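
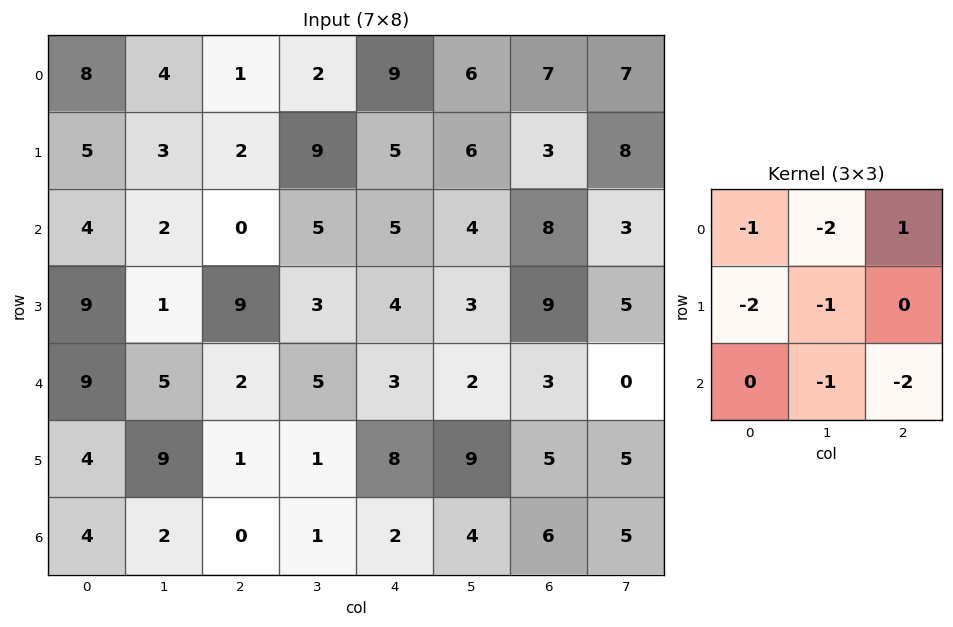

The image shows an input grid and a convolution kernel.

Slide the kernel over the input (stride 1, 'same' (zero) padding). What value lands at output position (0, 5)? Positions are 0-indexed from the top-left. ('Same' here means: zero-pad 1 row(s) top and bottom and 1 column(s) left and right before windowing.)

-36

The receptive field on the zero-padded input at this output position is [0 0 0 / 9 6 7 / 5 6 3]. Elementwise product with the kernel and sum: 0·-1 + 0·-2 + 0·1 + 9·-2 + 6·-1 + 6·-1 + 3·-2.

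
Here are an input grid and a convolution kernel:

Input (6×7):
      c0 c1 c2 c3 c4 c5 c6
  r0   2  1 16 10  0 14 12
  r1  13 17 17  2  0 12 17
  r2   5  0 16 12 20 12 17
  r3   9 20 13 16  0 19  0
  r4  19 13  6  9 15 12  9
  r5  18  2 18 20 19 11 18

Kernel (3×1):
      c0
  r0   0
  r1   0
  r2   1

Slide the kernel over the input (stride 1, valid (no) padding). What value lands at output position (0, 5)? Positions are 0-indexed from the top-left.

12

The receptive field on the input at this output position is [14 / 12 / 12]. Elementwise product with the kernel and sum: 12·1.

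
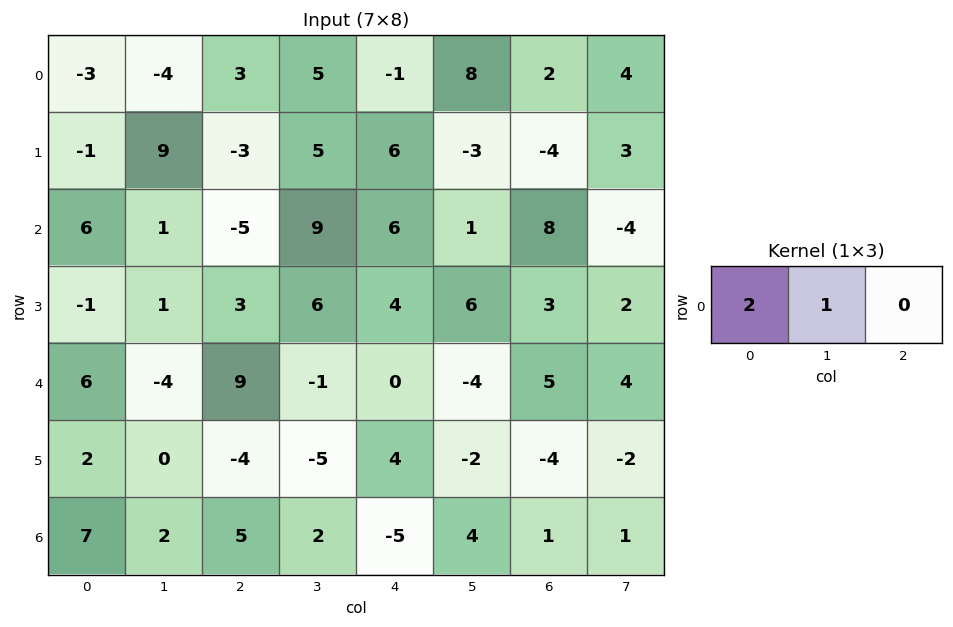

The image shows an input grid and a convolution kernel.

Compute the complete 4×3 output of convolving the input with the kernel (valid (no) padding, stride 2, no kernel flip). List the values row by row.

-10 11 6
13 -1 13
8 17 -4
16 12 -6

Output[0,0]: The receptive field on the input at this output position is [-3 -4 3]. Elementwise product with the kernel and sum: -3·2 + -4·1.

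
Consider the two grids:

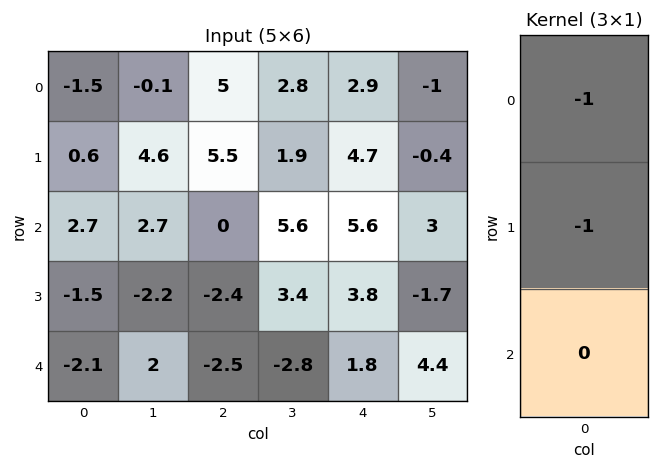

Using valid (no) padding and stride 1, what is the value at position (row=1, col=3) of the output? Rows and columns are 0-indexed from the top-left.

-7.5

The receptive field on the input at this output position is [1.9 / 5.6 / 3.4]. Elementwise product with the kernel and sum: 1.9·-1 + 5.6·-1.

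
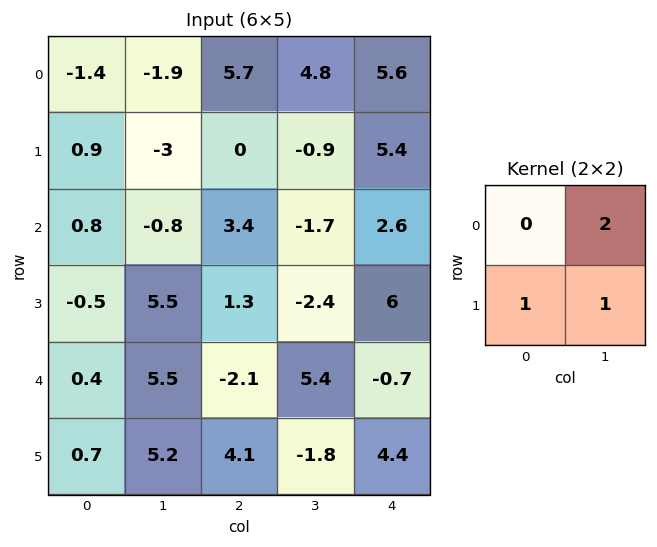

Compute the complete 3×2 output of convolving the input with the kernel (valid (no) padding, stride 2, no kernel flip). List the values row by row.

-5.9 8.7
3.4 -4.5
16.9 13.1

Output[0,0]: The receptive field on the input at this output position is [-1.4 -1.9 / 0.9 -3]. Elementwise product with the kernel and sum: -1.9·2 + 0.9·1 + -3·1.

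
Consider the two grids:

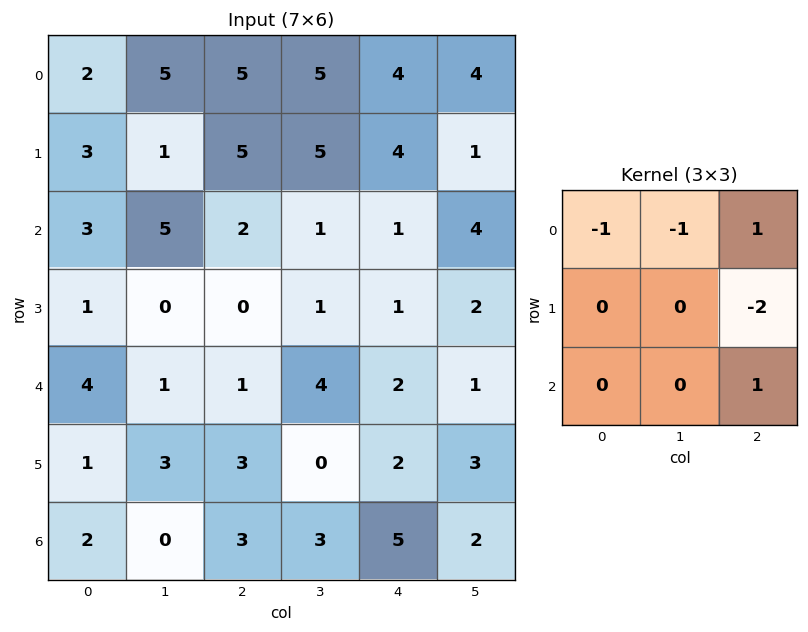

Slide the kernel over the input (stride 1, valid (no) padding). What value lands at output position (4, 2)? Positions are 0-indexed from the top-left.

-2

The receptive field on the input at this output position is [1 4 2 / 3 0 2 / 3 3 5]. Elementwise product with the kernel and sum: 1·-1 + 4·-1 + 2·1 + 2·-2 + 5·1.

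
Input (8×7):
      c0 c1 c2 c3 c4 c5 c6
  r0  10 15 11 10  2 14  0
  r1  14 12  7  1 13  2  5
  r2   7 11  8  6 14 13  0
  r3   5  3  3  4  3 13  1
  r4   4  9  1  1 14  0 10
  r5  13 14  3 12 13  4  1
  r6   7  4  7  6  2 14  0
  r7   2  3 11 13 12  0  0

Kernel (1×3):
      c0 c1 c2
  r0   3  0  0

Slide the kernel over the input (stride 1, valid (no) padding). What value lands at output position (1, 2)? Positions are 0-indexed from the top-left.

21

The receptive field on the input at this output position is [7 1 13]. Elementwise product with the kernel and sum: 7·3.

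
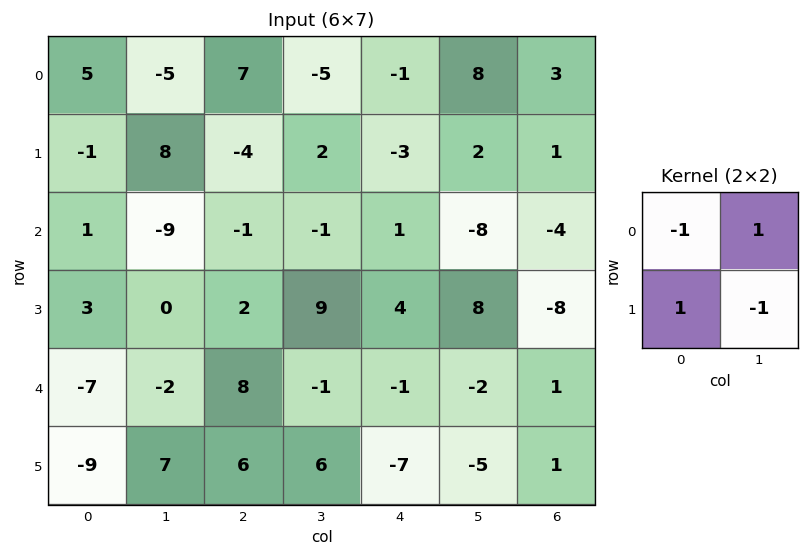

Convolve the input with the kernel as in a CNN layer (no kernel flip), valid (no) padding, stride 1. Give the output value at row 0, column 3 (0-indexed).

The receptive field on the input at this output position is [-5 -1 / 2 -3]. Elementwise product with the kernel and sum: -5·-1 + -1·1 + 2·1 + -3·-1.

9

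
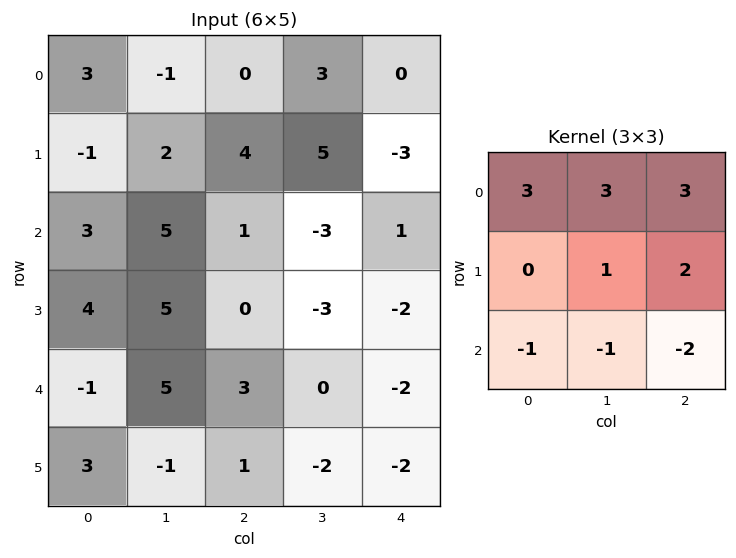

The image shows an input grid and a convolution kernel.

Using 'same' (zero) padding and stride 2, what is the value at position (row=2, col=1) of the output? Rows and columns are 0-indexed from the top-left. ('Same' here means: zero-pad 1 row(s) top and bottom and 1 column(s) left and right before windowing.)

13

The receptive field on the zero-padded input at this output position is [5 0 -3 / 5 3 0 / -1 1 -2]. Elementwise product with the kernel and sum: 5·3 + 0·3 + -3·3 + 3·1 + 0·2 + -1·-1 + 1·-1 + -2·-2.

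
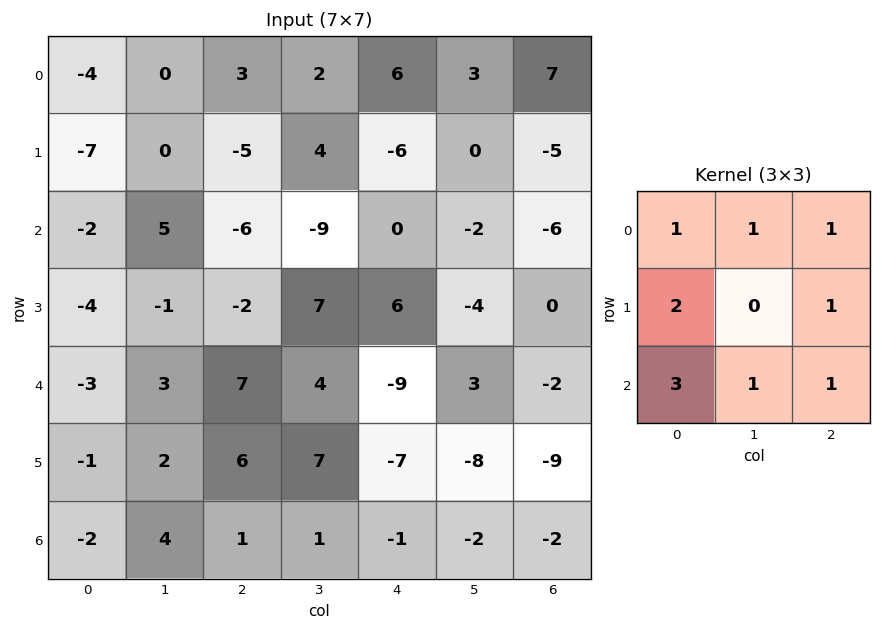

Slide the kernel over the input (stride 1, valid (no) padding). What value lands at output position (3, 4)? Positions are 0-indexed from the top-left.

-56

The receptive field on the input at this output position is [6 -4 0 / -9 3 -2 / -7 -8 -9]. Elementwise product with the kernel and sum: 6·1 + -4·1 + 0·1 + -9·2 + -2·1 + -7·3 + -8·1 + -9·1.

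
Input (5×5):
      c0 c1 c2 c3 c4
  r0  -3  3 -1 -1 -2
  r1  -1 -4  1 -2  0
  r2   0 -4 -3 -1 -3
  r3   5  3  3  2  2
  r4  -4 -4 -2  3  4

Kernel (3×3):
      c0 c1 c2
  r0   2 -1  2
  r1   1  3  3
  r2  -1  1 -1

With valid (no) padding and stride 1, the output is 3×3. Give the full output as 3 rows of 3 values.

-22 0 -5
-22 -31 -14
23 10 5

Output[0,0]: The receptive field on the input at this output position is [-3 3 -1 / -1 -4 1 / 0 -4 -3]. Elementwise product with the kernel and sum: -3·2 + 3·-1 + -1·2 + -1·1 + -4·3 + 1·3 + 0·-1 + -4·1 + -3·-1.
Output[0,1]: The receptive field on the input at this output position is [3 -1 -1 / -4 1 -2 / -4 -3 -1]. Elementwise product with the kernel and sum: 3·2 + -1·-1 + -1·2 + -4·1 + 1·3 + -2·3 + -4·-1 + -3·1 + -1·-1.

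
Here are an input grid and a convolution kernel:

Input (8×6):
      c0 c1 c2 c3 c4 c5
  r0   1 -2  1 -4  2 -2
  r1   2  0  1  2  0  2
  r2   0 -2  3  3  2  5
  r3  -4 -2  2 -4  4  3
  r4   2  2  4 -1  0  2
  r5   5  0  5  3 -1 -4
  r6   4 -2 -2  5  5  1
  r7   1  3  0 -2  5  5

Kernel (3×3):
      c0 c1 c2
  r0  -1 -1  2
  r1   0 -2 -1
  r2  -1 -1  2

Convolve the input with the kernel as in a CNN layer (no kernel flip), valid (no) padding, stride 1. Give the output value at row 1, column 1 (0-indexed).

The receptive field on the input at this output position is [0 1 2 / -2 3 3 / -2 2 -4]. Elementwise product with the kernel and sum: 0·-1 + 1·-1 + 2·2 + 3·-2 + 3·-1 + -2·-1 + 2·-1 + -4·2.

-14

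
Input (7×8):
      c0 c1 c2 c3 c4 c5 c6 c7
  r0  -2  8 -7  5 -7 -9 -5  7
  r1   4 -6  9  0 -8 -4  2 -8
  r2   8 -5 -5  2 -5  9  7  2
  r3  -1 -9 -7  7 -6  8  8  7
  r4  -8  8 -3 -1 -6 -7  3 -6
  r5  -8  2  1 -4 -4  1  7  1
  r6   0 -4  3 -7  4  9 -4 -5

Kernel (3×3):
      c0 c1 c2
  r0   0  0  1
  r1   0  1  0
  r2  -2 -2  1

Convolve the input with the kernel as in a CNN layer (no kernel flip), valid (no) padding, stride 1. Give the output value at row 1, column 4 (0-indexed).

The receptive field on the input at this output position is [-8 -4 2 / -5 9 7 / -6 8 8]. Elementwise product with the kernel and sum: 2·1 + 9·1 + -6·-2 + 8·-2 + 8·1.

15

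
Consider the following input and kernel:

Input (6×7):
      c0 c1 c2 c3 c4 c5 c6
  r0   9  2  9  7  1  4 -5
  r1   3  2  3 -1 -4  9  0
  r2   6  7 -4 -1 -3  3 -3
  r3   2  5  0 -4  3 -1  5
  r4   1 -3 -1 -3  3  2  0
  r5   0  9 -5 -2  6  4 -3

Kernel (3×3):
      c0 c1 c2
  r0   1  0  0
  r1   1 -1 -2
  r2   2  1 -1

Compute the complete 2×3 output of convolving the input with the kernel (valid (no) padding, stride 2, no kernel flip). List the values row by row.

Output[0,0]: The receptive field on the input at this output position is [9 2 9 / 3 2 3 / 6 7 -4]. Elementwise product with the kernel and sum: 9·1 + 3·1 + 2·-1 + 3·-2 + 6·2 + 7·1 + -4·-1.

27 15 -12
3 -14 -1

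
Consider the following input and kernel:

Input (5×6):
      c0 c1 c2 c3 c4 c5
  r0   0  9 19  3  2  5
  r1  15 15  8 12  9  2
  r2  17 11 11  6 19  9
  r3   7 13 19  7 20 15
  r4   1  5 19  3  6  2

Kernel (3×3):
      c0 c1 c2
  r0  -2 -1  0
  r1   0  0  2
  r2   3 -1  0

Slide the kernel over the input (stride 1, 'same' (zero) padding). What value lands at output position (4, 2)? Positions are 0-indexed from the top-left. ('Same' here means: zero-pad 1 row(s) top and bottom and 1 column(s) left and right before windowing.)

The receptive field on the zero-padded input at this output position is [13 19 7 / 5 19 3 / 0 0 0]. Elementwise product with the kernel and sum: 13·-2 + 19·-1 + 3·2 + 0·3 + 0·-1.

-39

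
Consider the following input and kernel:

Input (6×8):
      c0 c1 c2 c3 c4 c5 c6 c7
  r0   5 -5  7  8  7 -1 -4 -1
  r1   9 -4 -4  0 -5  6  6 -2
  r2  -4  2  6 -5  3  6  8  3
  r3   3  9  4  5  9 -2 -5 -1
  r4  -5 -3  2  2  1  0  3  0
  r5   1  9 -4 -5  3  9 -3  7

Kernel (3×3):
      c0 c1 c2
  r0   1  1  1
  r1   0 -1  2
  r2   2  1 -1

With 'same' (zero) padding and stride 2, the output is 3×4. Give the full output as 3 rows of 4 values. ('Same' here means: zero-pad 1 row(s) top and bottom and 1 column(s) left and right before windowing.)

-2 -3 -20 22
7 -7 31 0
3 39 -5 -3

Output[0,0]: The receptive field on the zero-padded input at this output position is [0 0 0 / 0 5 -5 / 0 9 -4]. Elementwise product with the kernel and sum: 0·1 + 0·1 + 0·1 + 5·-1 + -5·2 + 0·2 + 9·1 + -4·-1.
Output[0,1]: The receptive field on the zero-padded input at this output position is [0 0 0 / -5 7 8 / -4 -4 0]. Elementwise product with the kernel and sum: 0·1 + 0·1 + 0·1 + 7·-1 + 8·2 + -4·2 + -4·1 + 0·-1.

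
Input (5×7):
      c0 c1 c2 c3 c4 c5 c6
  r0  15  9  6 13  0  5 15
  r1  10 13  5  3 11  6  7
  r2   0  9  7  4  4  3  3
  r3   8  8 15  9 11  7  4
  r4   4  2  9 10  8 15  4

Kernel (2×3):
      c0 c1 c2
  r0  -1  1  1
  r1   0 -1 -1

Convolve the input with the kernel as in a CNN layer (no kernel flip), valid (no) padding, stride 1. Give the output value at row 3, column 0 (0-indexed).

4

The receptive field on the input at this output position is [8 8 15 / 4 2 9]. Elementwise product with the kernel and sum: 8·-1 + 8·1 + 15·1 + 2·-1 + 9·-1.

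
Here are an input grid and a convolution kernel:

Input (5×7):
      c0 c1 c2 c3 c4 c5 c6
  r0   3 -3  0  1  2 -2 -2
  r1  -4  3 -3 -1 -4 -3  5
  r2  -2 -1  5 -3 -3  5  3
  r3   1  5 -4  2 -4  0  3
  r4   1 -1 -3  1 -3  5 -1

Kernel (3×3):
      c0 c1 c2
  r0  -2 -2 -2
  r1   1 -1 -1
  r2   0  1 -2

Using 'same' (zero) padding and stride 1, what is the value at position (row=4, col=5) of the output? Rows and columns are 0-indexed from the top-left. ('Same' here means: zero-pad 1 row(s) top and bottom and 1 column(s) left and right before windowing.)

-5

The receptive field on the zero-padded input at this output position is [-4 0 3 / -3 5 -1 / 0 0 0]. Elementwise product with the kernel and sum: -4·-2 + 0·-2 + 3·-2 + -3·1 + 5·-1 + -1·-1 + 0·1 + 0·-2.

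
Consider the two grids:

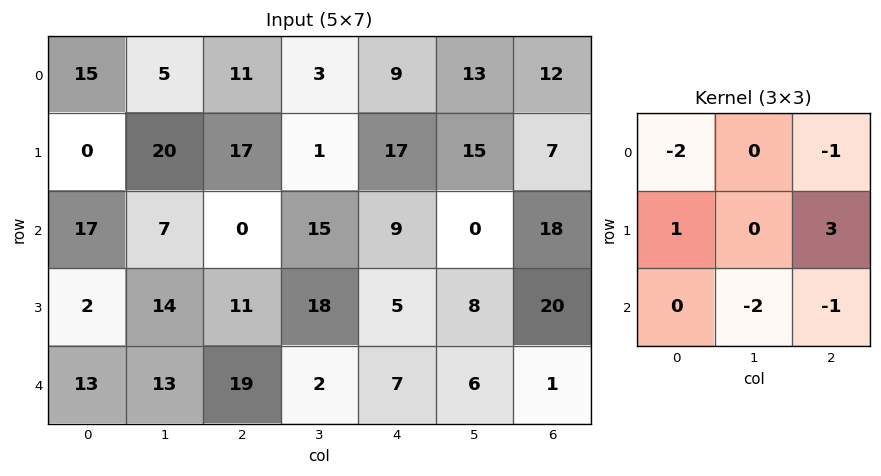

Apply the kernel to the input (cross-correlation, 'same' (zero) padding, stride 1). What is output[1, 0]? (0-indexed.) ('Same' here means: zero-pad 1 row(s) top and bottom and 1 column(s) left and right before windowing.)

The receptive field on the zero-padded input at this output position is [0 15 5 / 0 0 20 / 0 17 7]. Elementwise product with the kernel and sum: 0·-2 + 5·-1 + 0·1 + 20·3 + 17·-2 + 7·-1.

14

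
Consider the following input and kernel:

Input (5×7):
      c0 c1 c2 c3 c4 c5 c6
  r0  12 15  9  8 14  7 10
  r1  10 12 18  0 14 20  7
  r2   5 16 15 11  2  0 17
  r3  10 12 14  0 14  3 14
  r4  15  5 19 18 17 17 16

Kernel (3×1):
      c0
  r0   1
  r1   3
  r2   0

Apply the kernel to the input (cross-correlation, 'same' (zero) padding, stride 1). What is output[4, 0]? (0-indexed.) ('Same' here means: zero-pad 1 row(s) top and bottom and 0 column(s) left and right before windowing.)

55

The receptive field on the zero-padded input at this output position is [10 / 15 / 0]. Elementwise product with the kernel and sum: 10·1 + 15·3.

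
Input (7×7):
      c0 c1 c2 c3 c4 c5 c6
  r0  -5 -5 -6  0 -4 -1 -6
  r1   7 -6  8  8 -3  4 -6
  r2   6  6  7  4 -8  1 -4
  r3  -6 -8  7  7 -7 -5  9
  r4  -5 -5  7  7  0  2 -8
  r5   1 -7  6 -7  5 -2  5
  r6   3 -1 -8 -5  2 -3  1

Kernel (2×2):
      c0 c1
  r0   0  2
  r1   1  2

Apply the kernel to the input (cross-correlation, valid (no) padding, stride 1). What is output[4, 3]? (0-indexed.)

3

The receptive field on the input at this output position is [7 0 / -7 5]. Elementwise product with the kernel and sum: 0·2 + -7·1 + 5·2.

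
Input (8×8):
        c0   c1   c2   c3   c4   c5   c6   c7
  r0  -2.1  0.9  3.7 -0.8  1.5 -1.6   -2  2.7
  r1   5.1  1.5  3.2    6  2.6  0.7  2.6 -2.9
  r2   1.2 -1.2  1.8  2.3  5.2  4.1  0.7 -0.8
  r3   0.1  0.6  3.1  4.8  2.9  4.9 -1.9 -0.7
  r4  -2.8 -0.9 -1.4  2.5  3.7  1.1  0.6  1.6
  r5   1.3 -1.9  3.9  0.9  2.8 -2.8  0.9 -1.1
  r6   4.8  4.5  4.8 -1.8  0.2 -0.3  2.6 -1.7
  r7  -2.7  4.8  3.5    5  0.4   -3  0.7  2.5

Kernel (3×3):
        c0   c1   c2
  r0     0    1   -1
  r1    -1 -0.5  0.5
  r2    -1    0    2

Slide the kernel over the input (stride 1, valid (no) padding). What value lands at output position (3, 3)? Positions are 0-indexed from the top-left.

The receptive field on the input at this output position is [4.8 2.9 4.9 / 2.5 3.7 1.1 / 0.9 2.8 -2.8]. Elementwise product with the kernel and sum: 2.9·1 + 4.9·-1 + 2.5·-1 + 3.7·-0.5 + 1.1·0.5 + 0.9·-1 + -2.8·2.

-12.3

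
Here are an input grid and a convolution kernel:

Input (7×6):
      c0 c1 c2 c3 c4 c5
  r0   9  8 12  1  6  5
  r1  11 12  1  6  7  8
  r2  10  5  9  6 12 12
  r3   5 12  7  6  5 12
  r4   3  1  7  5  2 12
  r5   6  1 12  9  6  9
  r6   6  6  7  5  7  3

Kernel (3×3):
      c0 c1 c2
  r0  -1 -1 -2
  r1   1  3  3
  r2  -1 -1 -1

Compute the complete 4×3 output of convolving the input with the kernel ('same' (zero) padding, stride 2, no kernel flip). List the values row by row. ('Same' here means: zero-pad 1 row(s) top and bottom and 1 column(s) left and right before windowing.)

28 28 13
-7 0 26
-24 -16 -12
28 11 2

Output[0,0]: The receptive field on the zero-padded input at this output position is [0 0 0 / 0 9 8 / 0 11 12]. Elementwise product with the kernel and sum: 0·-1 + 0·-1 + 0·-2 + 0·1 + 9·3 + 8·3 + 0·-1 + 11·-1 + 12·-1.
Output[0,1]: The receptive field on the zero-padded input at this output position is [0 0 0 / 8 12 1 / 12 1 6]. Elementwise product with the kernel and sum: 0·-1 + 0·-1 + 0·-2 + 8·1 + 12·3 + 1·3 + 12·-1 + 1·-1 + 6·-1.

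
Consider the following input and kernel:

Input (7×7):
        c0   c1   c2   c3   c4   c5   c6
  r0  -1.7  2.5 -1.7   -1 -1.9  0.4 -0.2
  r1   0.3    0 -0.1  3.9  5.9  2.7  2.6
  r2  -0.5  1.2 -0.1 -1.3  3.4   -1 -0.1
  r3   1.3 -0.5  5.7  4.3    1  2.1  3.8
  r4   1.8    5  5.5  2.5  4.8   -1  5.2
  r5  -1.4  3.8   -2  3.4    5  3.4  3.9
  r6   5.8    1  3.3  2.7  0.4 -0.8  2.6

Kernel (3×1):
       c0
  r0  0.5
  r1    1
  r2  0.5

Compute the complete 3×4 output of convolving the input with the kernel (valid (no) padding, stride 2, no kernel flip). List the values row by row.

-0.8 -1 6.65 2.45
1.95 8.4 5.1 6.35
2.4 2.4 7.6 7.8

Output[0,0]: The receptive field on the input at this output position is [-1.7 / 0.3 / -0.5]. Elementwise product with the kernel and sum: -1.7·0.5 + 0.3·1 + -0.5·0.5.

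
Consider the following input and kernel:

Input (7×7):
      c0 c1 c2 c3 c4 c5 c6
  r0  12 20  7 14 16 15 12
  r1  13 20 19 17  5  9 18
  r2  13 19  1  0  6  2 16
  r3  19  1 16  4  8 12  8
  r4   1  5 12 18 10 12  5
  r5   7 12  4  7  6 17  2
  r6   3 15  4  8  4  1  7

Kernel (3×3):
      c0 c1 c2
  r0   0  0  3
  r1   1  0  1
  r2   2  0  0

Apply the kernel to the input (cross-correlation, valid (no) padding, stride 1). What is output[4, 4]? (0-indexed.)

31

The receptive field on the input at this output position is [10 12 5 / 6 17 2 / 4 1 7]. Elementwise product with the kernel and sum: 5·3 + 6·1 + 2·1 + 4·2.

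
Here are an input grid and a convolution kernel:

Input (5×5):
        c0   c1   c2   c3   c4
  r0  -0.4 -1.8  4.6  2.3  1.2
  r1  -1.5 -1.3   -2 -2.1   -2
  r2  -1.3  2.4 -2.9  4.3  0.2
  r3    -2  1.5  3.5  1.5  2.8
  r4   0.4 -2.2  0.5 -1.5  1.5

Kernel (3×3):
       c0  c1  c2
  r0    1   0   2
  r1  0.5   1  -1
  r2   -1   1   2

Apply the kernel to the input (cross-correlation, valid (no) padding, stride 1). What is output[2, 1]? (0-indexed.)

The receptive field on the input at this output position is [2.4 -2.9 4.3 / 1.5 3.5 1.5 / -2.2 0.5 -1.5]. Elementwise product with the kernel and sum: 2.4·1 + 4.3·2 + 1.5·0.5 + 3.5·1 + 1.5·-1 + -2.2·-1 + 0.5·1 + -1.5·2.

13.45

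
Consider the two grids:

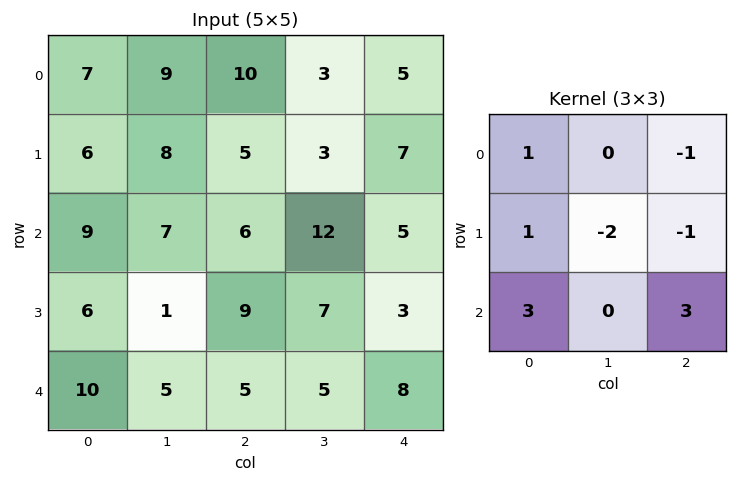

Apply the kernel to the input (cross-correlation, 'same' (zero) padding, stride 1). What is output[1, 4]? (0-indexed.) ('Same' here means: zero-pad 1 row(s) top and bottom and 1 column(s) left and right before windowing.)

28

The receptive field on the zero-padded input at this output position is [3 5 0 / 3 7 0 / 12 5 0]. Elementwise product with the kernel and sum: 3·1 + 0·-1 + 3·1 + 7·-2 + 0·-1 + 12·3 + 0·3.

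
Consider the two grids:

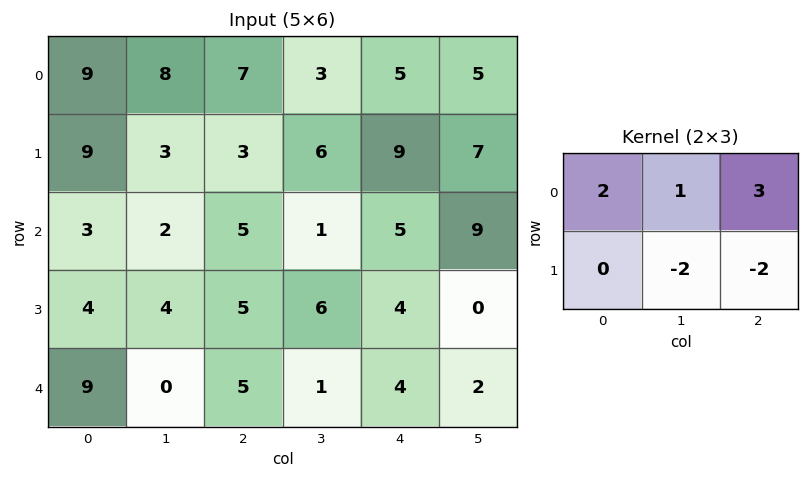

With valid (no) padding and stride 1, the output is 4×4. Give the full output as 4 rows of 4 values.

35 14 2 -6
16 15 27 14
5 -10 6 26
17 19 18 4

Output[0,0]: The receptive field on the input at this output position is [9 8 7 / 9 3 3]. Elementwise product with the kernel and sum: 9·2 + 8·1 + 7·3 + 3·-2 + 3·-2.
Output[0,1]: The receptive field on the input at this output position is [8 7 3 / 3 3 6]. Elementwise product with the kernel and sum: 8·2 + 7·1 + 3·3 + 3·-2 + 6·-2.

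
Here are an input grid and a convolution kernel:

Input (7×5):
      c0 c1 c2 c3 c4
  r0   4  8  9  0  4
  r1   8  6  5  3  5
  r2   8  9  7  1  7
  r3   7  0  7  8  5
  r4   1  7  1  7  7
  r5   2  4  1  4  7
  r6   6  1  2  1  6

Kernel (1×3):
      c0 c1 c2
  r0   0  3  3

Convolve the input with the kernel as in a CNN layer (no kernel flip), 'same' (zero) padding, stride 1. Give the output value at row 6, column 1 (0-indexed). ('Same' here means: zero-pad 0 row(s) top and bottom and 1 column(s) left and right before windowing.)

The receptive field on the zero-padded input at this output position is [6 1 2]. Elementwise product with the kernel and sum: 1·3 + 2·3.

9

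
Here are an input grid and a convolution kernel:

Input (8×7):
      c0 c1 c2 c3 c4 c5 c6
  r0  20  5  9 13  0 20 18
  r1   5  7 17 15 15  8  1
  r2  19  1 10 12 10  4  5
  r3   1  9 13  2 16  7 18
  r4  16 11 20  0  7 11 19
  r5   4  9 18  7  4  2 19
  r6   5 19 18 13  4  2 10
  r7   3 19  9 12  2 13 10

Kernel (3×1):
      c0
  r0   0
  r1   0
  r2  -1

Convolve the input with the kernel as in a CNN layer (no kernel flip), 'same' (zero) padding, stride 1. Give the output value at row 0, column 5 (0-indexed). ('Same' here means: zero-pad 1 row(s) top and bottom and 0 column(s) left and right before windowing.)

-8

The receptive field on the zero-padded input at this output position is [0 / 20 / 8]. Elementwise product with the kernel and sum: 8·-1.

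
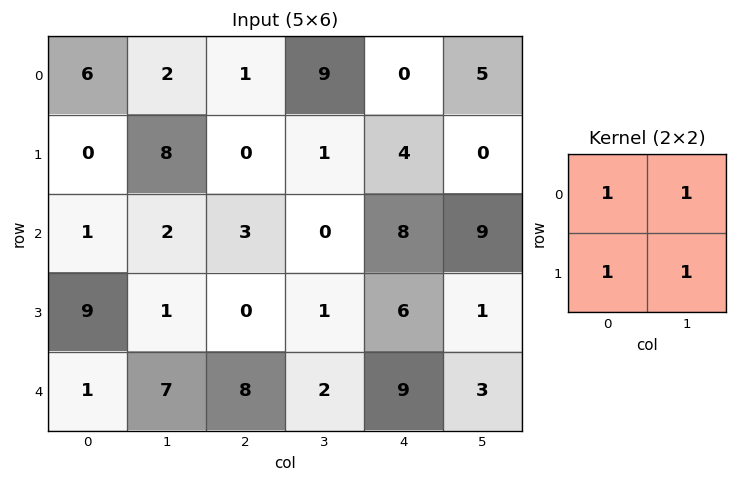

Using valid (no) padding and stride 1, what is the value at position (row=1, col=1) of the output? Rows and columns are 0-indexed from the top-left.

The receptive field on the input at this output position is [8 0 / 2 3]. Elementwise product with the kernel and sum: 8·1 + 0·1 + 2·1 + 3·1.

13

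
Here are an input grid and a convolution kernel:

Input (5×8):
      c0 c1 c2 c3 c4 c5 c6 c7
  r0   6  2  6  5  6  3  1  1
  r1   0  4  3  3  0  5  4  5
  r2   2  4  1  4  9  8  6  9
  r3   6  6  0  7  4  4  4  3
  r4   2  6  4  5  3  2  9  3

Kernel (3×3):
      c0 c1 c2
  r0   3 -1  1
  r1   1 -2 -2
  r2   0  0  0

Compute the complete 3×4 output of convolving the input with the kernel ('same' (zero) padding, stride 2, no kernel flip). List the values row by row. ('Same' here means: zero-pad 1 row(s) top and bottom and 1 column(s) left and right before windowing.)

-16 -20 -13 -1
-8 6 -16 -6
-16 13 16 -11

Output[0,0]: The receptive field on the zero-padded input at this output position is [0 0 0 / 0 6 2 / 0 0 4]. Elementwise product with the kernel and sum: 0·3 + 0·-1 + 0·1 + 0·1 + 6·-2 + 2·-2.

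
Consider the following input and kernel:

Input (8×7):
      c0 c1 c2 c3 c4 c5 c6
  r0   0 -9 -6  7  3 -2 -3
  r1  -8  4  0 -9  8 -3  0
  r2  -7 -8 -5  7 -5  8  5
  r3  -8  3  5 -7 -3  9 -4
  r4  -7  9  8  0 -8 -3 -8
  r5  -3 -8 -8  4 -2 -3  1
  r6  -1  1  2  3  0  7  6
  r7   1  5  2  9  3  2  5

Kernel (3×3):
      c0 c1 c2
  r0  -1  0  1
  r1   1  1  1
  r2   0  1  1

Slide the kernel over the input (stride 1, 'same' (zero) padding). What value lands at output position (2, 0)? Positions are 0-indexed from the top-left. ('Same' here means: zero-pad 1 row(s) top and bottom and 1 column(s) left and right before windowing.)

-16

The receptive field on the zero-padded input at this output position is [0 -8 4 / 0 -7 -8 / 0 -8 3]. Elementwise product with the kernel and sum: 0·-1 + 4·1 + 0·1 + -7·1 + -8·1 + -8·1 + 3·1.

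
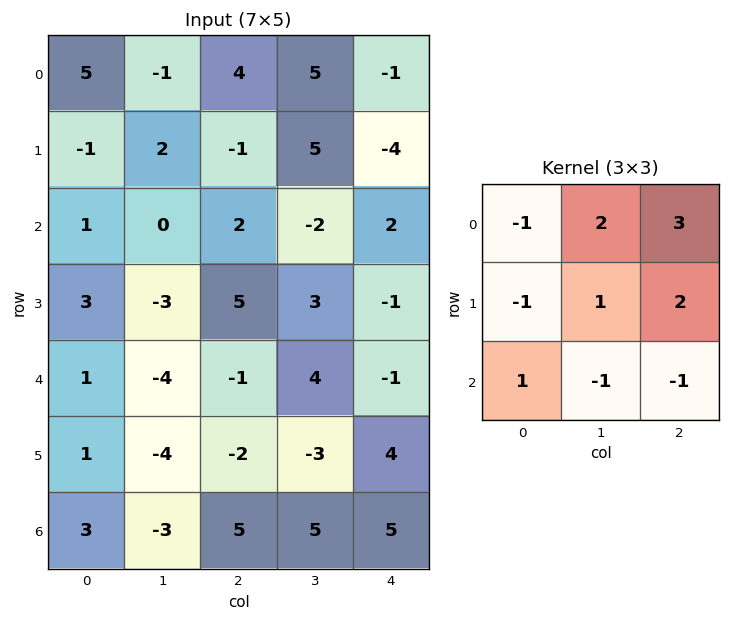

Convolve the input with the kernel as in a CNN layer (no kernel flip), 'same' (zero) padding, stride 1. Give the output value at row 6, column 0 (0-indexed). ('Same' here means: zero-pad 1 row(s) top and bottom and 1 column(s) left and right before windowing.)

The receptive field on the zero-padded input at this output position is [0 1 -4 / 0 3 -3 / 0 0 0]. Elementwise product with the kernel and sum: 0·-1 + 1·2 + -4·3 + 0·-1 + 3·1 + -3·2 + 0·1 + 0·-1 + 0·-1.

-13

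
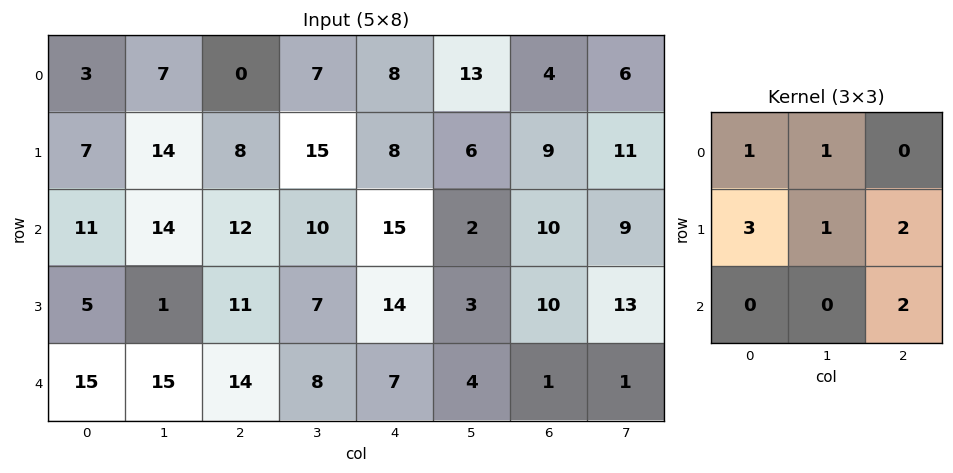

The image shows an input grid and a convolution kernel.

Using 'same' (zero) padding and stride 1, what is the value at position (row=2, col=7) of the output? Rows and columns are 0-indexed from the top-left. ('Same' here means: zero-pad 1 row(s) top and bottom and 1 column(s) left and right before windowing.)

The receptive field on the zero-padded input at this output position is [9 11 0 / 10 9 0 / 10 13 0]. Elementwise product with the kernel and sum: 9·1 + 11·1 + 10·3 + 9·1 + 0·2 + 0·2.

59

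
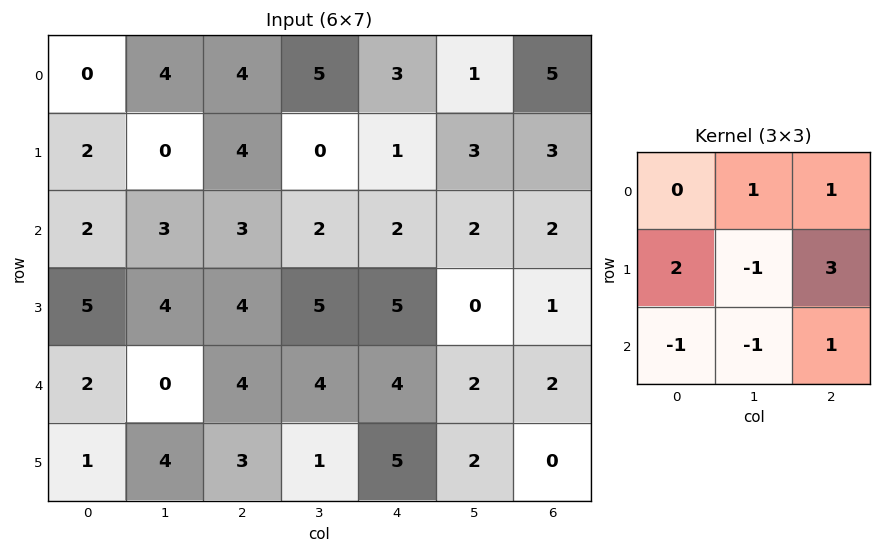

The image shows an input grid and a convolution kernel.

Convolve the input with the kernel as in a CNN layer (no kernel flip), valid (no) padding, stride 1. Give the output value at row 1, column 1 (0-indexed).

The receptive field on the input at this output position is [0 4 0 / 3 3 2 / 4 4 5]. Elementwise product with the kernel and sum: 4·1 + 0·1 + 3·2 + 3·-1 + 2·3 + 4·-1 + 4·-1 + 5·1.

10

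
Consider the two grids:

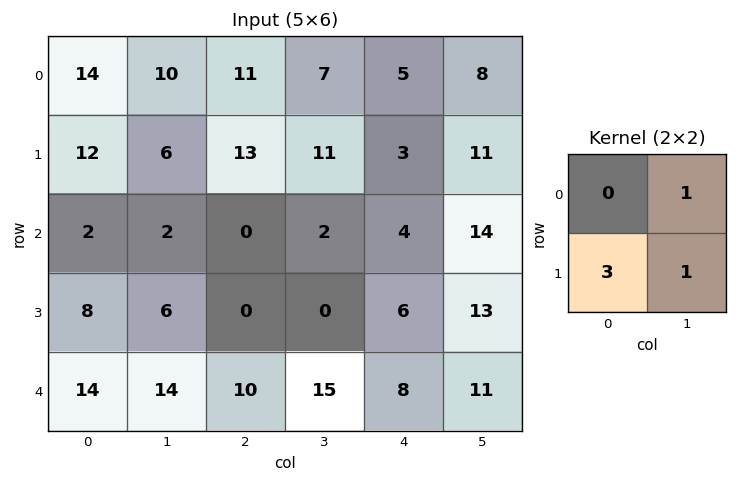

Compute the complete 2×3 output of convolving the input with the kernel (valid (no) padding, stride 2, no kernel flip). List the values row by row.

52 57 28
32 2 45

Output[0,0]: The receptive field on the input at this output position is [14 10 / 12 6]. Elementwise product with the kernel and sum: 10·1 + 12·3 + 6·1.
Output[0,1]: The receptive field on the input at this output position is [11 7 / 13 11]. Elementwise product with the kernel and sum: 7·1 + 13·3 + 11·1.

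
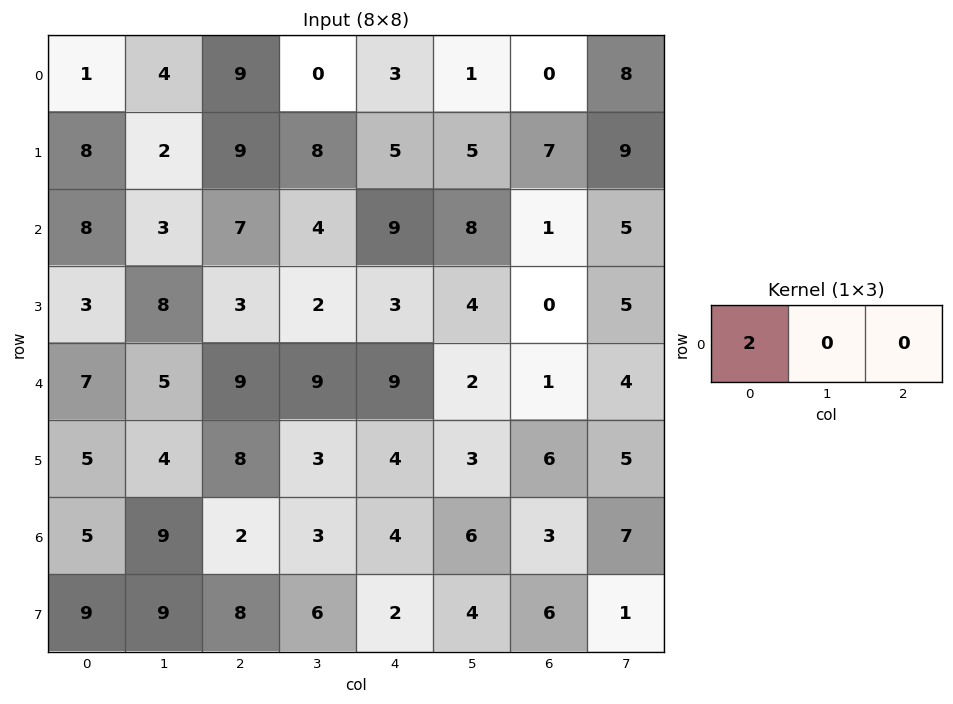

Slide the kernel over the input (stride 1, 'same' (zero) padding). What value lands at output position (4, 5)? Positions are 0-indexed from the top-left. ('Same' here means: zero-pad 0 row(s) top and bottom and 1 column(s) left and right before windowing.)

18

The receptive field on the zero-padded input at this output position is [9 2 1]. Elementwise product with the kernel and sum: 9·2.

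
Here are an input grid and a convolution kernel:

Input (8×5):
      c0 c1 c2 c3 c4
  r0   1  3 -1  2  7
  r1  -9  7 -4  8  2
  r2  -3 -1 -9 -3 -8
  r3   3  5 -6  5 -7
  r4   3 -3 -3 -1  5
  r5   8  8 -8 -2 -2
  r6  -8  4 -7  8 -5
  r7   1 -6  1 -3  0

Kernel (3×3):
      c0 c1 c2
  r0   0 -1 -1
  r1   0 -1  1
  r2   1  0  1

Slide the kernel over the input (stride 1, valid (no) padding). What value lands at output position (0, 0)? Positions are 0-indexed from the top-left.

The receptive field on the input at this output position is [1 3 -1 / -9 7 -4 / -3 -1 -9]. Elementwise product with the kernel and sum: 3·-1 + -1·-1 + 7·-1 + -4·1 + -3·1 + -9·1.

-25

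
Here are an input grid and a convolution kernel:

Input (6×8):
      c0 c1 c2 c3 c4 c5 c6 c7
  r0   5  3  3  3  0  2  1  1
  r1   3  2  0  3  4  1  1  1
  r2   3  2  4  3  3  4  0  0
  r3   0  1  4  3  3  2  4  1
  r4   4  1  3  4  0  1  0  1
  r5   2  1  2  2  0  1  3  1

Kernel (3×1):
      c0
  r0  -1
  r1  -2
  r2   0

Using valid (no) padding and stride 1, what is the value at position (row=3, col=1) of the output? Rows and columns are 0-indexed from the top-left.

The receptive field on the input at this output position is [1 / 1 / 1]. Elementwise product with the kernel and sum: 1·-1 + 1·-2.

-3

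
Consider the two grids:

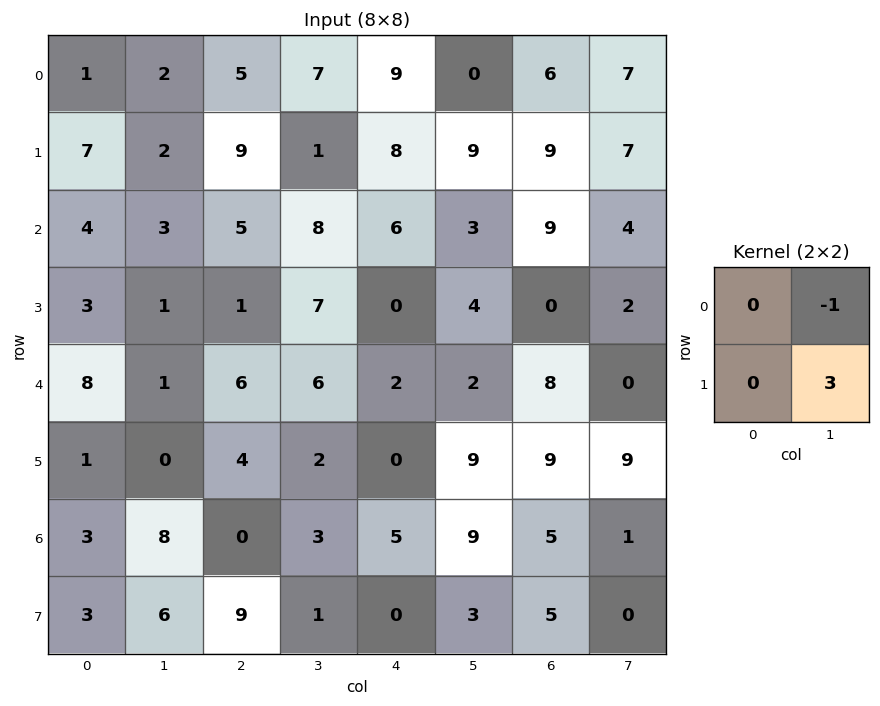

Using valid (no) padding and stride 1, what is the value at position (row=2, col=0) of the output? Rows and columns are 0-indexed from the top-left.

The receptive field on the input at this output position is [4 3 / 3 1]. Elementwise product with the kernel and sum: 3·-1 + 1·3.

0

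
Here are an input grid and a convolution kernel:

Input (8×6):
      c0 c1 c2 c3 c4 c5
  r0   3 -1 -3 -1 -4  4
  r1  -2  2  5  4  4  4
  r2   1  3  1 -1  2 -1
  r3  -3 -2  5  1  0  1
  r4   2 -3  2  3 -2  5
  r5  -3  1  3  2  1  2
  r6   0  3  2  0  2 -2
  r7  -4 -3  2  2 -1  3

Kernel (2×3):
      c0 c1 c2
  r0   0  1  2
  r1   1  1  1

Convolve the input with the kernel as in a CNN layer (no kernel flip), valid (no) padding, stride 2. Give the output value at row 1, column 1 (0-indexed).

The receptive field on the input at this output position is [1 -1 2 / 5 1 0]. Elementwise product with the kernel and sum: -1·1 + 2·2 + 5·1 + 1·1 + 0·1.

9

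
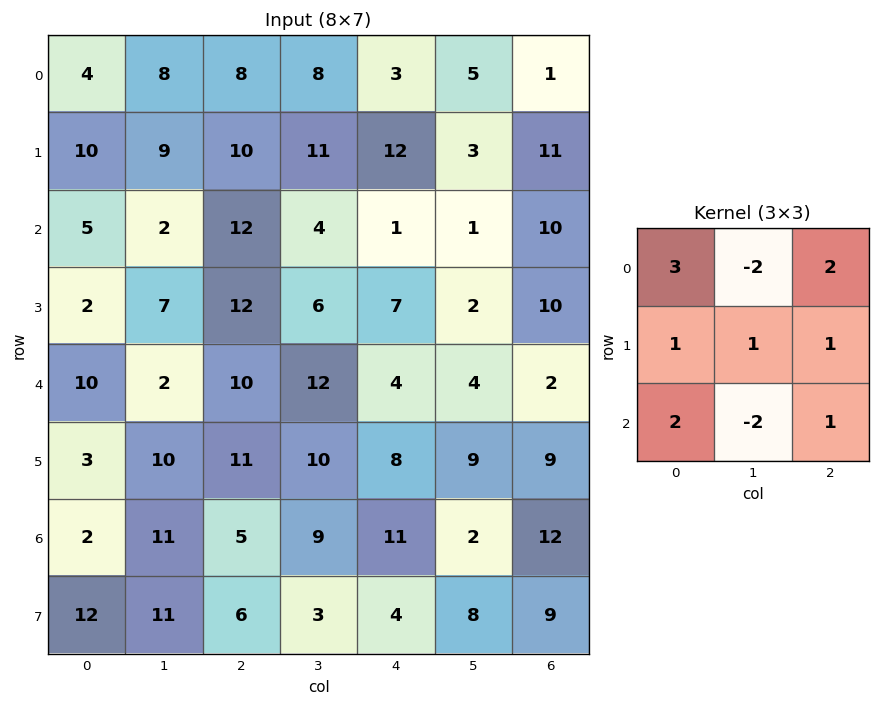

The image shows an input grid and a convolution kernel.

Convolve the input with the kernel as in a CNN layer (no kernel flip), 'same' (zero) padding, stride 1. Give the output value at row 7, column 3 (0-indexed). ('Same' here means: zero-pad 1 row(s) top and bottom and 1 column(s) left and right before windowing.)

32

The receptive field on the zero-padded input at this output position is [5 9 11 / 6 3 4 / 0 0 0]. Elementwise product with the kernel and sum: 5·3 + 9·-2 + 11·2 + 6·1 + 3·1 + 4·1 + 0·2 + 0·-2 + 0·1.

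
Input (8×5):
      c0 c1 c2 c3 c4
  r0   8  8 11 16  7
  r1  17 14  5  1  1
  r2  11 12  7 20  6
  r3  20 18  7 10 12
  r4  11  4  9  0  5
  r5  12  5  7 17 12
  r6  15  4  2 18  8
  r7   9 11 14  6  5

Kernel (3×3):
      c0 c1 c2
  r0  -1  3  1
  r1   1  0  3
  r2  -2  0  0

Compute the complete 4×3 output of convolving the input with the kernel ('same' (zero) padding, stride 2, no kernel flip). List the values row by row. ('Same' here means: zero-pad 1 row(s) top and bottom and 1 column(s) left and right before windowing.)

24 28 14
101 38 2
90 7 -8
53 69 25

Output[0,0]: The receptive field on the zero-padded input at this output position is [0 0 0 / 0 8 8 / 0 17 14]. Elementwise product with the kernel and sum: 0·-1 + 0·3 + 0·1 + 0·1 + 8·3 + 0·-2.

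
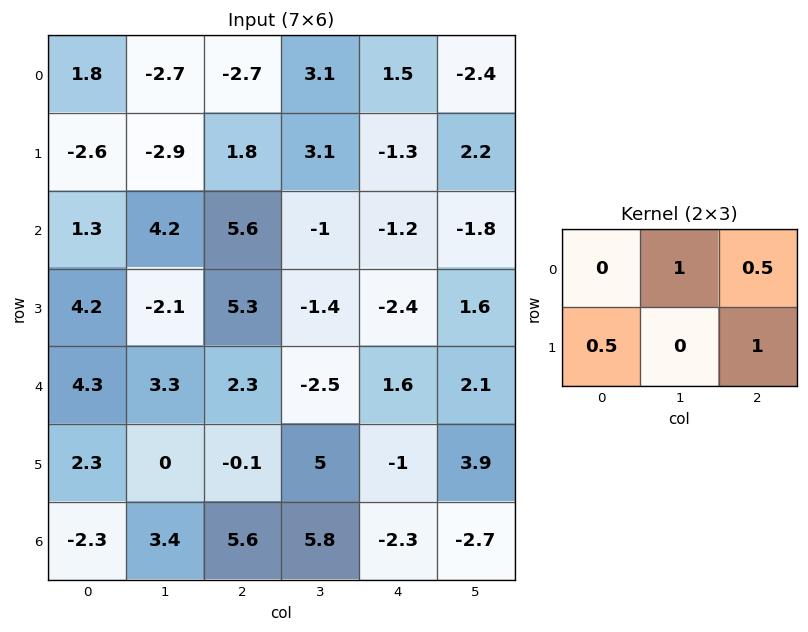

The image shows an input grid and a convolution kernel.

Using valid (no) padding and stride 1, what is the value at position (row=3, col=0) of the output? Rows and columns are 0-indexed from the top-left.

The receptive field on the input at this output position is [4.2 -2.1 5.3 / 4.3 3.3 2.3]. Elementwise product with the kernel and sum: -2.1·1 + 5.3·0.5 + 4.3·0.5 + 2.3·1.

5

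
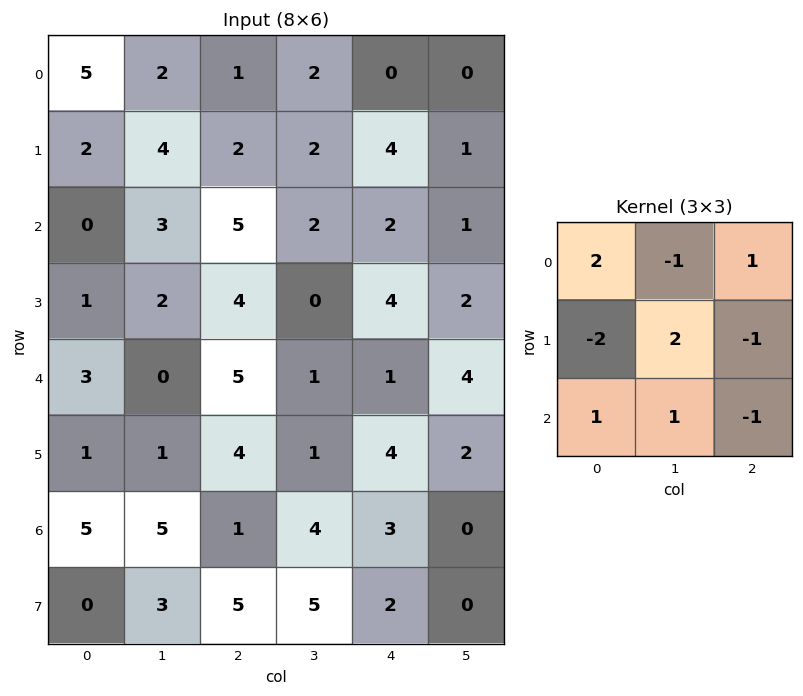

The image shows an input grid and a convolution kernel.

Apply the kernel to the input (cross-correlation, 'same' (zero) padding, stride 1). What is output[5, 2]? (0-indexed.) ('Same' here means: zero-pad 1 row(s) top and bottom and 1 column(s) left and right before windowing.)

The receptive field on the zero-padded input at this output position is [0 5 1 / 1 4 1 / 5 1 4]. Elementwise product with the kernel and sum: 0·2 + 5·-1 + 1·1 + 1·-2 + 4·2 + 1·-1 + 5·1 + 1·1 + 4·-1.

3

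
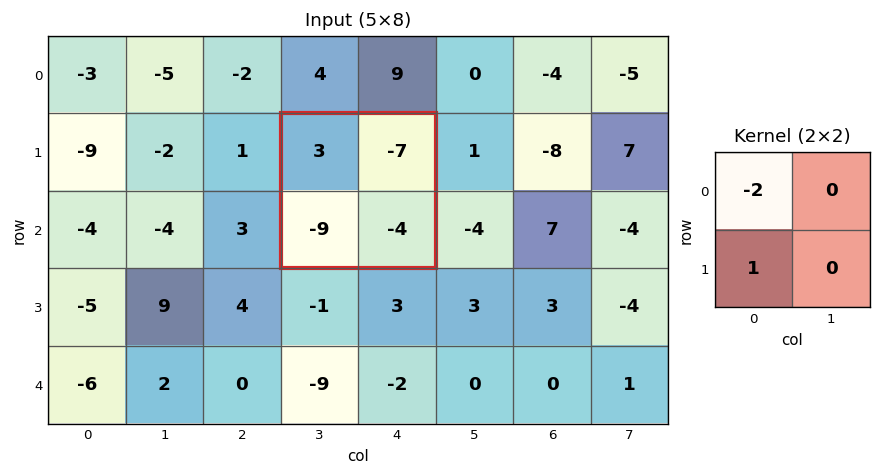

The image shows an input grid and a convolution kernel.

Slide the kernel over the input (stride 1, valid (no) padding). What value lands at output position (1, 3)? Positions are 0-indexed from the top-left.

-15

The receptive field on the input at this output position is [3 -7 / -9 -4]. Elementwise product with the kernel and sum: 3·-2 + -9·1.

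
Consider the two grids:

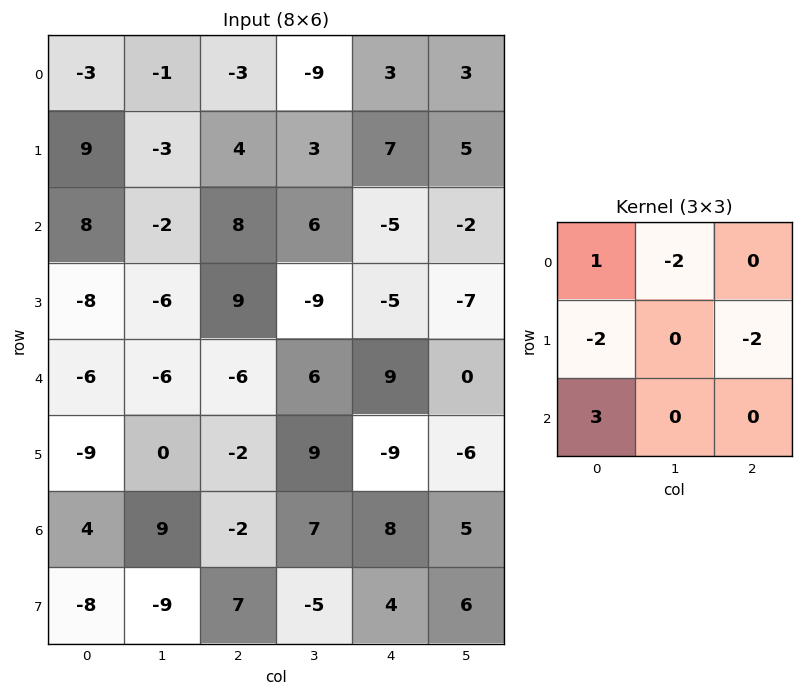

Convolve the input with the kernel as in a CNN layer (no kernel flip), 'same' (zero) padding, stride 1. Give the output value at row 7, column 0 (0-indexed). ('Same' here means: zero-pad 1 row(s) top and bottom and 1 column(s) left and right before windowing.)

The receptive field on the zero-padded input at this output position is [0 4 9 / 0 -8 -9 / 0 0 0]. Elementwise product with the kernel and sum: 0·1 + 4·-2 + 0·-2 + -9·-2 + 0·3.

10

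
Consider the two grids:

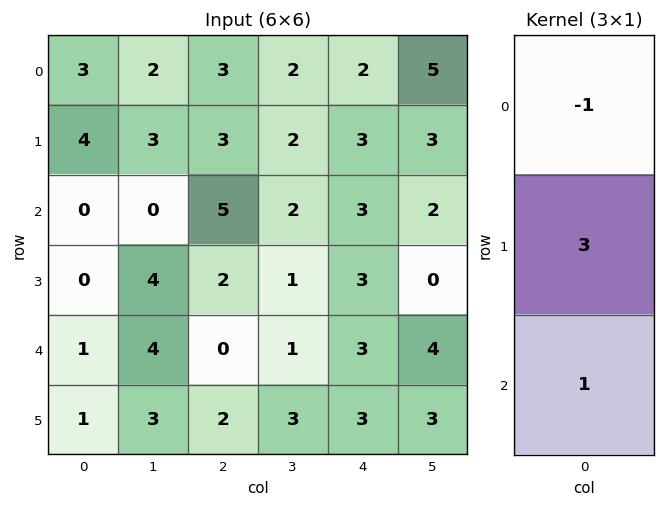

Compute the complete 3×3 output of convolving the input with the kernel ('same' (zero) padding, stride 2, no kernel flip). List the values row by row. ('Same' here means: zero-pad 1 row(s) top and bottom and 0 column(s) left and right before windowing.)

Output[0,0]: The receptive field on the zero-padded input at this output position is [0 / 3 / 4]. Elementwise product with the kernel and sum: 0·-1 + 3·3 + 4·1.

13 12 9
-4 14 9
4 0 9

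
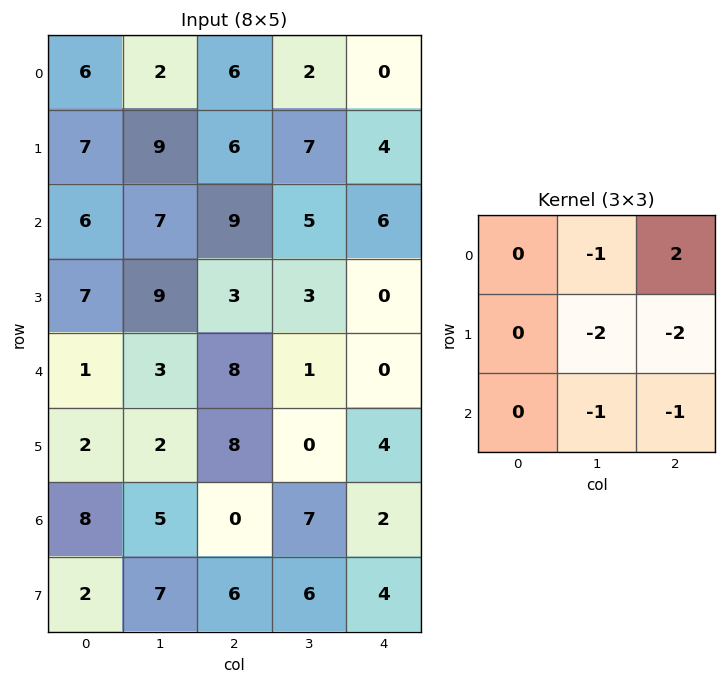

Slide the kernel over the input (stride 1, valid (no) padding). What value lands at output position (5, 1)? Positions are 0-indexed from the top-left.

The receptive field on the input at this output position is [2 8 0 / 5 0 7 / 7 6 6]. Elementwise product with the kernel and sum: 8·-1 + 0·2 + 0·-2 + 7·-2 + 6·-1 + 6·-1.

-34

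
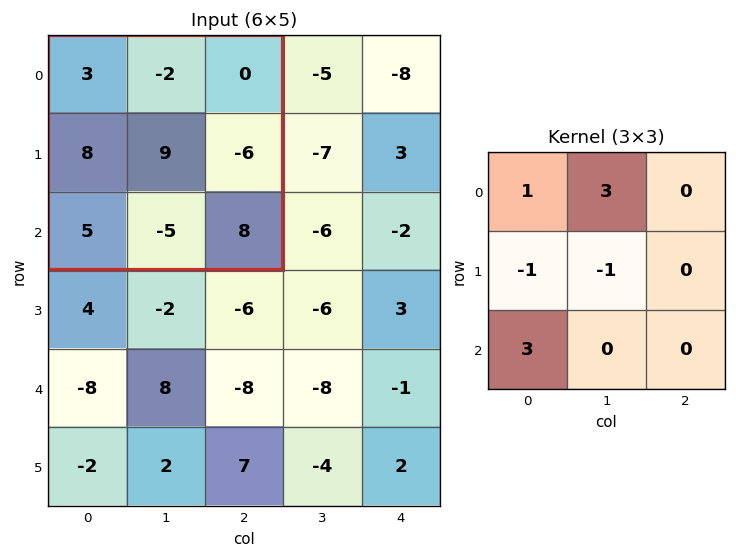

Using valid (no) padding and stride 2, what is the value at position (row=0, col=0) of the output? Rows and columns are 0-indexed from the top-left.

The receptive field on the input at this output position is [3 -2 0 / 8 9 -6 / 5 -5 8]. Elementwise product with the kernel and sum: 3·1 + -2·3 + 8·-1 + 9·-1 + 5·3.

-5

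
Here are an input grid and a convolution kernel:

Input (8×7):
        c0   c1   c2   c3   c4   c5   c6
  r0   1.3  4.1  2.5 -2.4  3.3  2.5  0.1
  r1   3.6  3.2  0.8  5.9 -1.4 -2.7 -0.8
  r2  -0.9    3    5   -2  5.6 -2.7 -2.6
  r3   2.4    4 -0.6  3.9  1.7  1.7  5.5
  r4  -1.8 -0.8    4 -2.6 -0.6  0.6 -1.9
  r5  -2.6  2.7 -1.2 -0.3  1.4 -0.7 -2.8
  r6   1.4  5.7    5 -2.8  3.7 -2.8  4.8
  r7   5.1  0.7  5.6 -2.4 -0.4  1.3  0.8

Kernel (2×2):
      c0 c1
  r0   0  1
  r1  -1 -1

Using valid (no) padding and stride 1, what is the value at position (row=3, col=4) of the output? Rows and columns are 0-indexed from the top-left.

The receptive field on the input at this output position is [1.7 1.7 / -0.6 0.6]. Elementwise product with the kernel and sum: 1.7·1 + -0.6·-1 + 0.6·-1.

1.7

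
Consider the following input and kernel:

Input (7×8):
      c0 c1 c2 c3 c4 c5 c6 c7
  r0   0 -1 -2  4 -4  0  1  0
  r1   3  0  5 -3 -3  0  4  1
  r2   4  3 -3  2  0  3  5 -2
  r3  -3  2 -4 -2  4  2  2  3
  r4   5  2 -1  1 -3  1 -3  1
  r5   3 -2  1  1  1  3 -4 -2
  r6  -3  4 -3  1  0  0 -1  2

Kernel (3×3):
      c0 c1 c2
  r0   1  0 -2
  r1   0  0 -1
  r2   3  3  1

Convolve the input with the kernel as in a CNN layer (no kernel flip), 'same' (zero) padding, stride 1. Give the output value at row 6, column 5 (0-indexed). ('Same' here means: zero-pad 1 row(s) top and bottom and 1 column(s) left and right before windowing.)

10

The receptive field on the zero-padded input at this output position is [1 3 -4 / 0 0 -1 / 0 0 0]. Elementwise product with the kernel and sum: 1·1 + -4·-2 + -1·-1 + 0·3 + 0·3 + 0·1.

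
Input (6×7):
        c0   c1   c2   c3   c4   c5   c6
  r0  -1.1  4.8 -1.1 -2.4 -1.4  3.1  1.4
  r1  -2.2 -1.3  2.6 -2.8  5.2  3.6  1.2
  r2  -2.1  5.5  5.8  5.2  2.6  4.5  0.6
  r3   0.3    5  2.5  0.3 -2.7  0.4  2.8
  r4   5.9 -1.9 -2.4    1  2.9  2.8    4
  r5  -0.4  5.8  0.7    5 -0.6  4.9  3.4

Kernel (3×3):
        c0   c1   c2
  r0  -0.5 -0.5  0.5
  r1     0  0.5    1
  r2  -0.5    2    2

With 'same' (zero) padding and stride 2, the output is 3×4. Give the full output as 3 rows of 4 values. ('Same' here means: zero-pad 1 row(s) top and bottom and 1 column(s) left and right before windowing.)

-2.75 -2.7 21.4 1.3
15.5 9.15 1.65 3.3
14.2 4.7 11.75 4.75

Output[0,0]: The receptive field on the zero-padded input at this output position is [0 0 0 / 0 -1.1 4.8 / 0 -2.2 -1.3]. Elementwise product with the kernel and sum: 0·-0.5 + 0·-0.5 + 0·0.5 + -1.1·0.5 + 4.8·1 + 0·-0.5 + -2.2·2 + -1.3·2.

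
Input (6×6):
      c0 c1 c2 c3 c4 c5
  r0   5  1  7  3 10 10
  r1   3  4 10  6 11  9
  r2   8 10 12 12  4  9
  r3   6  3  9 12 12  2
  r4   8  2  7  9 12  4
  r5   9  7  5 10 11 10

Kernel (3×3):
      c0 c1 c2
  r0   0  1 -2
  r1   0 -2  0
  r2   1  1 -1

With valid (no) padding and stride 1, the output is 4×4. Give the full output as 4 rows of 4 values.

-15 -9 -9 -25
-36 -26 -31 7
-17 -30 -16 -21
-8 -27 -26 -5

Output[0,0]: The receptive field on the input at this output position is [5 1 7 / 3 4 10 / 8 10 12]. Elementwise product with the kernel and sum: 1·1 + 7·-2 + 4·-2 + 8·1 + 10·1 + 12·-1.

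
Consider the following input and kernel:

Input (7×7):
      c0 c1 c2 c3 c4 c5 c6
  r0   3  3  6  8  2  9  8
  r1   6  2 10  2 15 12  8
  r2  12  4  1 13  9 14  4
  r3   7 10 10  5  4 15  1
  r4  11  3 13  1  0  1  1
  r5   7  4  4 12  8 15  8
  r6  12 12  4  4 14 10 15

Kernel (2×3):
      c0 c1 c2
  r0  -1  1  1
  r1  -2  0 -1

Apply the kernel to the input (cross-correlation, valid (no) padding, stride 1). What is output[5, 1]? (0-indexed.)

The receptive field on the input at this output position is [4 4 12 / 12 4 4]. Elementwise product with the kernel and sum: 4·-1 + 4·1 + 12·1 + 12·-2 + 4·-1.

-16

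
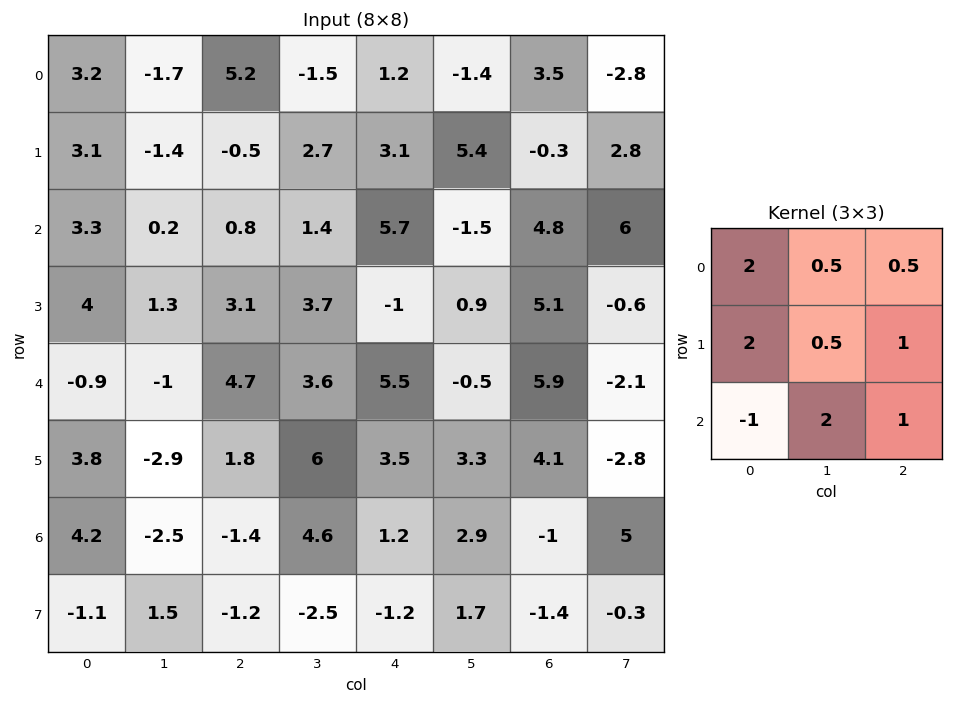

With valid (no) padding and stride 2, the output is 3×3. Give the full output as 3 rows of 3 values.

Output[0,0]: The receptive field on the input at this output position is [3.2 -1.7 5.2 / 3.1 -1.4 -0.5 / 3.3 0.2 0.8]. Elementwise product with the kernel and sum: 3.2·2 + -1.7·0.5 + 5.2·0.5 + 3.1·2 + -1.4·0.5 + -0.5·1 + 3.3·-1 + 0.2·2 + 0.8·1.

11.05 21.4 8.15
22.45 20.2 16
-2.6 35.85 30.05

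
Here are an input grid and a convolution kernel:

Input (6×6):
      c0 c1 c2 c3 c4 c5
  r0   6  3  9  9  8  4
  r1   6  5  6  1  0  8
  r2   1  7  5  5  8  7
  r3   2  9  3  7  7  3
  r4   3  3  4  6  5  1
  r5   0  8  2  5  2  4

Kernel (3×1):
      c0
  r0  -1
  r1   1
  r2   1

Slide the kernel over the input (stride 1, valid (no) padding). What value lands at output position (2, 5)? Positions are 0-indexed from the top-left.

The receptive field on the input at this output position is [7 / 3 / 1]. Elementwise product with the kernel and sum: 7·-1 + 3·1 + 1·1.

-3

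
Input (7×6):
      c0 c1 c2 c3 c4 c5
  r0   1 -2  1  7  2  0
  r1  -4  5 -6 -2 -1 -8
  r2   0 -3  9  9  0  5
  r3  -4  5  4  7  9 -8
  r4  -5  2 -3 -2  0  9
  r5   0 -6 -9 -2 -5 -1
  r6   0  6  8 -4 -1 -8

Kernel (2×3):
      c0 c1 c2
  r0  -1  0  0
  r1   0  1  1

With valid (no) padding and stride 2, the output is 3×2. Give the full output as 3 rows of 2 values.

-2 -4
9 7
-10 -4

Output[0,0]: The receptive field on the input at this output position is [1 -2 1 / -4 5 -6]. Elementwise product with the kernel and sum: 1·-1 + 5·1 + -6·1.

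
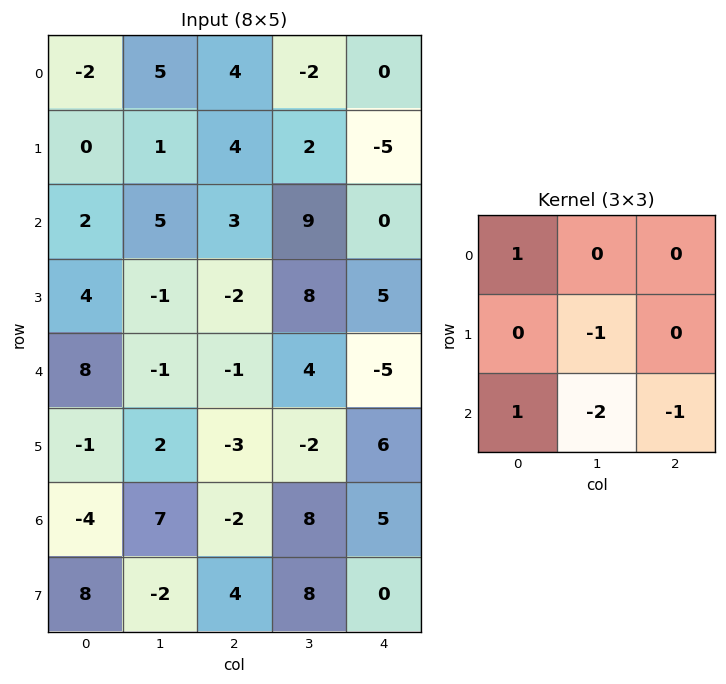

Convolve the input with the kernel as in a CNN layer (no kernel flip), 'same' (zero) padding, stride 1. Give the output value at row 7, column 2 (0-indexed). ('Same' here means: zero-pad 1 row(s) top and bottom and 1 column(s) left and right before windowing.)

3

The receptive field on the zero-padded input at this output position is [7 -2 8 / -2 4 8 / 0 0 0]. Elementwise product with the kernel and sum: 7·1 + 4·-1 + 0·1 + 0·-2 + 0·-1.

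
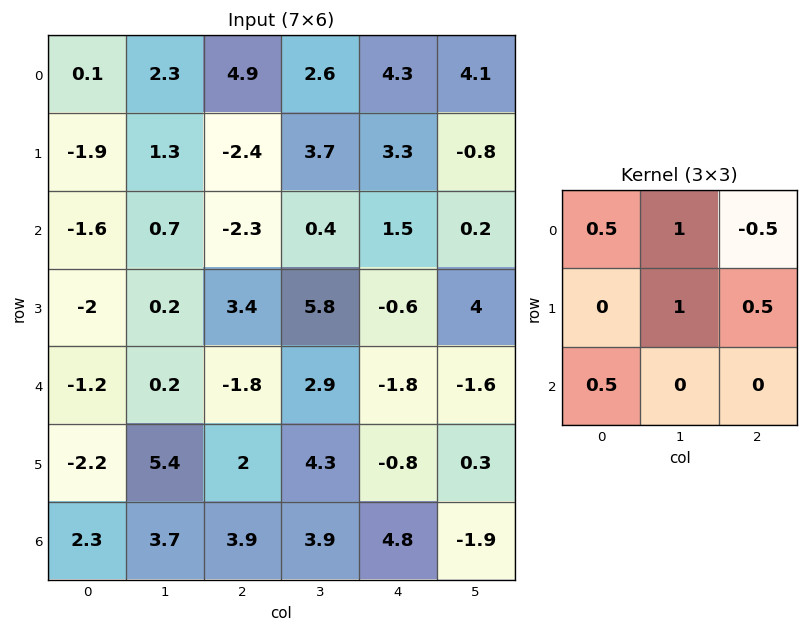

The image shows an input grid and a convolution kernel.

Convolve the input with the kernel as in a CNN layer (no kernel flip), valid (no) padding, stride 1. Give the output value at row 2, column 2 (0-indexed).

3.1

The receptive field on the input at this output position is [-2.3 0.4 1.5 / 3.4 5.8 -0.6 / -1.8 2.9 -1.8]. Elementwise product with the kernel and sum: -2.3·0.5 + 0.4·1 + 1.5·-0.5 + 5.8·1 + -0.6·0.5 + -1.8·0.5.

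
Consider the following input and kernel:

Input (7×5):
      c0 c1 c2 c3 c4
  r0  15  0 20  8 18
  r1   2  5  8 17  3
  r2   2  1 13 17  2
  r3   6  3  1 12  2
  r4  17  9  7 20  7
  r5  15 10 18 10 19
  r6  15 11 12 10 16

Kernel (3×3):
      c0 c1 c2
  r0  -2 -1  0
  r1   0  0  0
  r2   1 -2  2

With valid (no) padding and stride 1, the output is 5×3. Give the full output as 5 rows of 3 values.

Output[0,0]: The receptive field on the input at this output position is [15 0 20 / 2 5 8 / 2 1 13]. Elementwise product with the kernel and sum: 15·-2 + 0·-1 + 2·1 + 1·-2 + 13·2.

-4 -11 -65
-7 7 -52
8 20 -62
16 -13 22
-26 -18 -10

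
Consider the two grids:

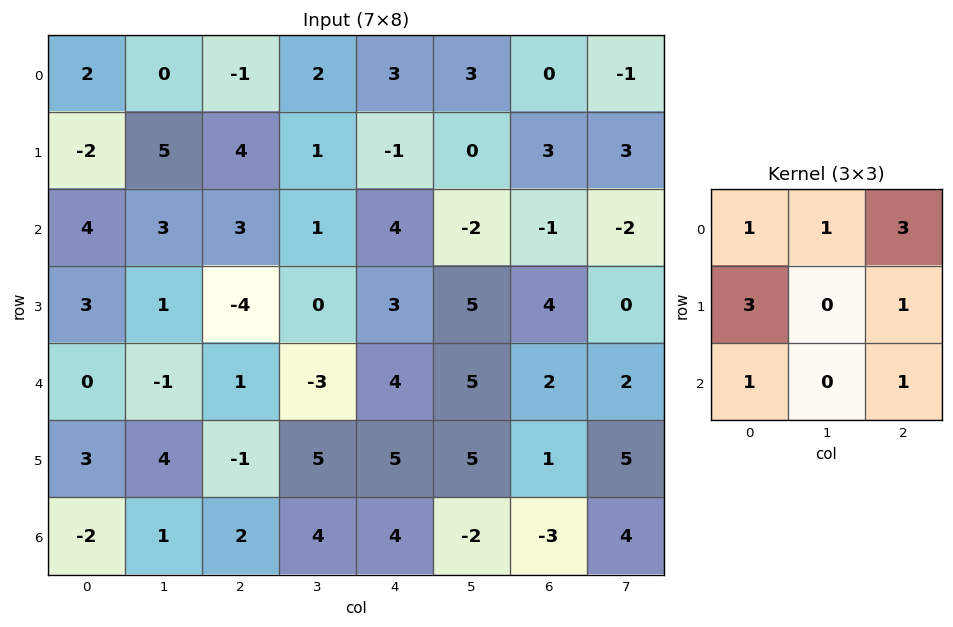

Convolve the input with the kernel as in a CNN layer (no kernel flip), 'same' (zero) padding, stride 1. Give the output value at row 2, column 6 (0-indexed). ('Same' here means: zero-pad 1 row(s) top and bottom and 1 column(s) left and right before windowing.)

9

The receptive field on the zero-padded input at this output position is [0 3 3 / -2 -1 -2 / 5 4 0]. Elementwise product with the kernel and sum: 0·1 + 3·1 + 3·3 + -2·3 + -2·1 + 5·1 + 0·1.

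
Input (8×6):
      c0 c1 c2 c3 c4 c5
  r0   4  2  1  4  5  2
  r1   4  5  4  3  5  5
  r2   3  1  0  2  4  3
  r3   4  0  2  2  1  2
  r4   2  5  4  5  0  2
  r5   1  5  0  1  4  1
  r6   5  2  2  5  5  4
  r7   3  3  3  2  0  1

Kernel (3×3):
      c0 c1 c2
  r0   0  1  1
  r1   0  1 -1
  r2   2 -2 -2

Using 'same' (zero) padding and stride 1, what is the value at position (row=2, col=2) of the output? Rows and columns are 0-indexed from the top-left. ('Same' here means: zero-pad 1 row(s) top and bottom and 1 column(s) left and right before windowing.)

The receptive field on the zero-padded input at this output position is [5 4 3 / 1 0 2 / 0 2 2]. Elementwise product with the kernel and sum: 4·1 + 3·1 + 0·1 + 2·-1 + 0·2 + 2·-2 + 2·-2.

-3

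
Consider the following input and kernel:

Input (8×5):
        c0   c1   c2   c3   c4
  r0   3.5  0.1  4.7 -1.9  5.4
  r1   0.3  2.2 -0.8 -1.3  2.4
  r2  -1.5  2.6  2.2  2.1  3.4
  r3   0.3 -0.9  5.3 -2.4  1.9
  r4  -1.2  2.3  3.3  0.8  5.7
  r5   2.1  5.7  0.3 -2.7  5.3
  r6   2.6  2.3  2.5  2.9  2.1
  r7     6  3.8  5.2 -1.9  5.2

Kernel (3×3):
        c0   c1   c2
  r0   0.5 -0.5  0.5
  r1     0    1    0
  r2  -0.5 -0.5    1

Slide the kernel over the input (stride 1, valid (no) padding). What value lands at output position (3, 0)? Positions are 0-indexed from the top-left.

1.95

The receptive field on the input at this output position is [0.3 -0.9 5.3 / -1.2 2.3 3.3 / 2.1 5.7 0.3]. Elementwise product with the kernel and sum: 0.3·0.5 + -0.9·-0.5 + 5.3·0.5 + 2.3·1 + 2.1·-0.5 + 5.7·-0.5 + 0.3·1.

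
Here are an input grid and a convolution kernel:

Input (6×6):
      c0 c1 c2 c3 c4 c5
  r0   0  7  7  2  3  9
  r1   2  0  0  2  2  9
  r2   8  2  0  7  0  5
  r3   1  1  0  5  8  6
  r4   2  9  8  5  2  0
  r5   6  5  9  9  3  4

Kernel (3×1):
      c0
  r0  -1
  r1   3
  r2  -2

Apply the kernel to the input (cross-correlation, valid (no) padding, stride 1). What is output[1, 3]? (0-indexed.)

9

The receptive field on the input at this output position is [2 / 7 / 5]. Elementwise product with the kernel and sum: 2·-1 + 7·3 + 5·-2.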